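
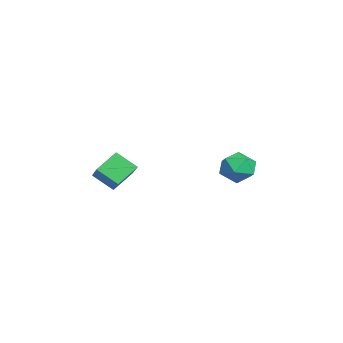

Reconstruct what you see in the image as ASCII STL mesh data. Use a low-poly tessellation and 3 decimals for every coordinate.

solid 
facet normal -0.122 0.585 0.802
outer loop
vertex -1.63 2.871 1.034
vertex -1.865 2.096 1.564
vertex -0.942 2.376 1.5
endloop
endfacet
facet normal 0.370 0.855 0.362
outer loop
vertex -1.63 2.871 1.034
vertex -0.942 2.376 1.5
vertex -0.786 2.69 0.598
endloop
endfacet
facet normal 0.064 0.959 -0.275
outer loop
vertex -1.63 2.871 1.034
vertex -0.786 2.69 0.598
vertex -1.614 2.604 0.105
endloop
endfacet
facet normal -0.618 0.752 -0.227
outer loop
vertex -1.63 2.871 1.034
vertex -1.614 2.604 0.105
vertex -2.281 2.236 0.702
endloop
endfacet
facet normal -0.732 0.522 0.438
outer loop
vertex -1.63 2.871 1.034
vertex -2.281 2.236 0.702
vertex -1.865 2.096 1.564
endloop
endfacet
facet normal 0.885 0.370 0.282
outer loop
vertex -0.786 2.69 0.598
vertex -0.942 2.376 1.5
vertex -0.499 1.804 0.858
endloop
endfacet
facet normal 0.090 -0.069 0.994
outer loop
vertex -0.942 2.376 1.5
vertex -1.865 2.096 1.564
vertex -1.166 1.436 1.455
endloop
endfacet
facet normal -0.898 -0.172 0.405
outer loop
vertex -1.865 2.096 1.564
vertex -2.281 2.236 0.702
vertex -1.994 1.35 0.962
endloop
endfacet
facet normal -0.713 0.202 -0.672
outer loop
vertex -2.281 2.236 0.702
vertex -1.614 2.604 0.105
vertex -1.838 1.664 0.06
endloop
endfacet
facet normal 0.390 0.537 -0.748
outer loop
vertex -1.614 2.604 0.105
vertex -0.786 2.69 0.598
vertex -0.915 1.944 -0.004
endloop
endfacet
facet normal 0.618 -0.752 0.227
outer loop
vertex -1.15 1.169 0.526
vertex -0.499 1.804 0.858
vertex -1.166 1.436 1.455
endloop
endfacet
facet normal -0.064 -0.959 0.275
outer loop
vertex -1.15 1.169 0.526
vertex -1.166 1.436 1.455
vertex -1.994 1.35 0.962
endloop
endfacet
facet normal -0.370 -0.855 -0.362
outer loop
vertex -1.15 1.169 0.526
vertex -1.994 1.35 0.962
vertex -1.838 1.664 0.06
endloop
endfacet
facet normal 0.122 -0.585 -0.802
outer loop
vertex -1.15 1.169 0.526
vertex -1.838 1.664 0.06
vertex -0.915 1.944 -0.004
endloop
endfacet
facet normal 0.732 -0.522 -0.438
outer loop
vertex -1.15 1.169 0.526
vertex -0.915 1.944 -0.004
vertex -0.499 1.804 0.858
endloop
endfacet
facet normal 0.713 -0.202 0.672
outer loop
vertex -1.166 1.436 1.455
vertex -0.499 1.804 0.858
vertex -0.942 2.376 1.5
endloop
endfacet
facet normal -0.390 -0.537 0.748
outer loop
vertex -1.994 1.35 0.962
vertex -1.166 1.436 1.455
vertex -1.865 2.096 1.564
endloop
endfacet
facet normal -0.885 -0.370 -0.282
outer loop
vertex -1.838 1.664 0.06
vertex -1.994 1.35 0.962
vertex -2.281 2.236 0.702
endloop
endfacet
facet normal -0.090 0.069 -0.994
outer loop
vertex -0.915 1.944 -0.004
vertex -1.838 1.664 0.06
vertex -1.614 2.604 0.105
endloop
endfacet
facet normal 0.898 0.172 -0.405
outer loop
vertex -0.499 1.804 0.858
vertex -0.915 1.944 -0.004
vertex -0.786 2.69 0.598
endloop
endfacet
facet normal -0.825 -0.111 -0.554
outer loop
vertex 0.479 -4.543 1.201
vertex -0.141 -3.682 1.952
vertex 0.855 -3.624 0.458
endloop
endfacet
facet normal 0.477 -0.662 -0.578
outer loop
vertex 2.241 -3.438 1.388
vertex 0.479 -4.543 1.201
vertex 0.855 -3.624 0.458
endloop
endfacet
facet normal -0.825 -0.112 -0.554
outer loop
vertex 0.855 -3.624 0.458
vertex -0.141 -3.682 1.952
vertex 0.234 -2.764 1.209
endloop
endfacet
facet normal 0.302 0.741 -0.599
outer loop
vertex 0.234 -2.764 1.209
vertex 2.241 -3.438 1.388
vertex 0.855 -3.624 0.458
endloop
endfacet
facet normal -0.303 -0.741 0.599
outer loop
vertex 0.479 -4.543 1.201
vertex 1.245 -3.496 2.882
vertex -0.141 -3.682 1.952
endloop
endfacet
facet normal 0.477 -0.662 -0.578
outer loop
vertex 1.866 -4.356 2.131
vertex 0.479 -4.543 1.201
vertex 2.241 -3.438 1.388
endloop
endfacet
facet normal -0.302 -0.741 0.599
outer loop
vertex 1.866 -4.356 2.131
vertex 1.245 -3.496 2.882
vertex 0.479 -4.543 1.201
endloop
endfacet
facet normal -0.477 0.662 0.578
outer loop
vertex -0.141 -3.682 1.952
vertex 1.245 -3.496 2.882
vertex 0.234 -2.764 1.209
endloop
endfacet
facet normal 0.302 0.741 -0.600
outer loop
vertex 1.621 -2.577 2.139
vertex 2.241 -3.438 1.388
vertex 0.234 -2.764 1.209
endloop
endfacet
facet normal -0.477 0.662 0.578
outer loop
vertex 0.234 -2.764 1.209
vertex 1.245 -3.496 2.882
vertex 1.621 -2.577 2.139
endloop
endfacet
facet normal 0.825 0.111 0.554
outer loop
vertex 1.621 -2.577 2.139
vertex 1.866 -4.356 2.131
vertex 2.241 -3.438 1.388
endloop
endfacet
facet normal 0.825 0.111 0.555
outer loop
vertex 1.245 -3.496 2.882
vertex 1.866 -4.356 2.131
vertex 1.621 -2.577 2.139
endloop
endfacet

endsolid


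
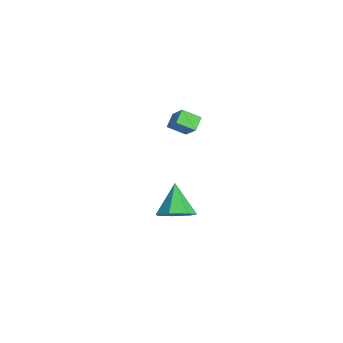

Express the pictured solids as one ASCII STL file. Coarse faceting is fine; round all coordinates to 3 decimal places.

solid 
facet normal -0.640 0.636 0.432
outer loop
vertex -2.495 3.402 3.735
vertex -2.001 4.208 3.28
vertex -3.437 3.286 2.51
endloop
endfacet
facet normal -0.470 -0.769 0.434
outer loop
vertex -2.919 2.772 2.16
vertex -2.495 3.402 3.735
vertex -3.437 3.286 2.51
endloop
endfacet
facet normal -0.640 0.635 0.432
outer loop
vertex -3.437 3.286 2.51
vertex -2.001 4.208 3.28
vertex -2.943 4.093 2.055
endloop
endfacet
facet normal -0.608 -0.074 -0.791
outer loop
vertex -2.943 4.093 2.055
vertex -2.919 2.772 2.16
vertex -3.437 3.286 2.51
endloop
endfacet
facet normal 0.608 0.074 0.791
outer loop
vertex -2.495 3.402 3.735
vertex -1.483 3.694 2.93
vertex -2.001 4.208 3.28
endloop
endfacet
facet normal -0.471 -0.768 0.434
outer loop
vertex -1.977 2.887 3.385
vertex -2.495 3.402 3.735
vertex -2.919 2.772 2.16
endloop
endfacet
facet normal 0.608 0.074 0.791
outer loop
vertex -1.977 2.887 3.385
vertex -1.483 3.694 2.93
vertex -2.495 3.402 3.735
endloop
endfacet
facet normal 0.470 0.769 -0.434
outer loop
vertex -2.001 4.208 3.28
vertex -1.483 3.694 2.93
vertex -2.943 4.093 2.055
endloop
endfacet
facet normal -0.608 -0.074 -0.791
outer loop
vertex -2.425 3.578 1.705
vertex -2.919 2.772 2.16
vertex -2.943 4.093 2.055
endloop
endfacet
facet normal 0.470 0.768 -0.434
outer loop
vertex -2.943 4.093 2.055
vertex -1.483 3.694 2.93
vertex -2.425 3.578 1.705
endloop
endfacet
facet normal 0.640 -0.636 -0.432
outer loop
vertex -2.425 3.578 1.705
vertex -1.977 2.887 3.385
vertex -2.919 2.772 2.16
endloop
endfacet
facet normal 0.640 -0.635 -0.432
outer loop
vertex -1.483 3.694 2.93
vertex -1.977 2.887 3.385
vertex -2.425 3.578 1.705
endloop
endfacet
facet normal 0.756 -0.283 -0.590
outer loop
vertex -0.655 2.94 -2.928
vertex -1.342 2.603 -3.647
vertex -0.91 3.555 -3.55
endloop
endfacet
facet normal 0.176 0.735 0.655
outer loop
vertex -0.655 2.94 -2.928
vertex -0.91 3.555 -3.55
vertex -2.718 3.117 -2.573
endloop
endfacet
facet normal 0.756 -0.283 -0.590
outer loop
vertex -0.91 3.555 -3.55
vertex -1.342 2.603 -3.647
vertex -1.491 3.453 -4.245
endloop
endfacet
facet normal -0.216 0.976 0.037
outer loop
vertex -0.91 3.555 -3.55
vertex -1.491 3.453 -4.245
vertex -2.718 3.117 -2.573
endloop
endfacet
facet normal 0.757 -0.282 -0.590
outer loop
vertex -1.491 3.453 -4.245
vertex -1.342 2.603 -3.647
vertex -1.959 2.71 -4.49
endloop
endfacet
facet normal -0.708 0.579 -0.403
outer loop
vertex -1.491 3.453 -4.245
vertex -1.959 2.71 -4.49
vertex -2.718 3.117 -2.573
endloop
endfacet
facet normal 0.757 -0.283 -0.590
outer loop
vertex -1.959 2.71 -4.49
vertex -1.342 2.603 -3.647
vertex -1.962 1.887 -4.099
endloop
endfacet
facet normal -0.929 -0.156 -0.335
outer loop
vertex -1.959 2.71 -4.49
vertex -1.962 1.887 -4.099
vertex -2.718 3.117 -2.573
endloop
endfacet
facet normal 0.757 -0.283 -0.590
outer loop
vertex -1.962 1.887 -4.099
vertex -1.342 2.603 -3.647
vertex -1.499 1.602 -3.368
endloop
endfacet
facet normal -0.714 -0.674 0.189
outer loop
vertex -1.962 1.887 -4.099
vertex -1.499 1.602 -3.368
vertex -2.718 3.117 -2.573
endloop
endfacet
facet normal 0.756 -0.283 -0.590
outer loop
vertex -1.499 1.602 -3.368
vertex -1.342 2.603 -3.647
vertex -0.917 2.071 -2.847
endloop
endfacet
facet normal -0.223 -0.588 0.778
outer loop
vertex -1.499 1.602 -3.368
vertex -0.917 2.071 -2.847
vertex -2.718 3.117 -2.573
endloop
endfacet
facet normal 0.756 -0.283 -0.590
outer loop
vertex -0.917 2.071 -2.847
vertex -1.342 2.603 -3.647
vertex -0.655 2.94 -2.928
endloop
endfacet
facet normal 0.173 0.040 0.984
outer loop
vertex -0.917 2.071 -2.847
vertex -0.655 2.94 -2.928
vertex -2.718 3.117 -2.573
endloop
endfacet

endsolid


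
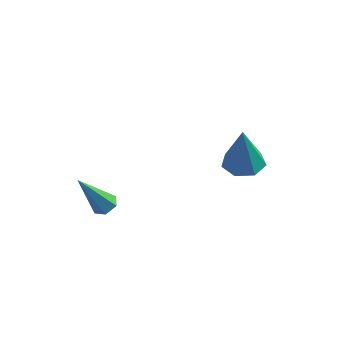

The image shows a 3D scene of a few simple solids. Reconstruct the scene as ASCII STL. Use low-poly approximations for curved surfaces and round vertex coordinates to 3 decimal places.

solid 
facet normal 0.455 0.216 -0.864
outer loop
vertex -1.994 -0.978 1.355
vertex -2.322 -1.347 1.09
vertex -2.483 -0.813 1.139
endloop
endfacet
facet normal 0.062 0.856 0.513
outer loop
vertex -1.994 -0.978 1.355
vertex -2.483 -0.813 1.139
vertex -3.258 -1.793 2.87
endloop
endfacet
facet normal 0.455 0.216 -0.864
outer loop
vertex -2.483 -0.813 1.139
vertex -2.322 -1.347 1.09
vertex -2.811 -1.181 0.874
endloop
endfacet
facet normal -0.757 0.653 0.031
outer loop
vertex -2.483 -0.813 1.139
vertex -2.811 -1.181 0.874
vertex -3.258 -1.793 2.87
endloop
endfacet
facet normal 0.455 0.217 -0.863
outer loop
vertex -2.811 -1.181 0.874
vertex -2.322 -1.347 1.09
vertex -2.649 -1.715 0.825
endloop
endfacet
facet normal -0.924 -0.254 -0.285
outer loop
vertex -2.811 -1.181 0.874
vertex -2.649 -1.715 0.825
vertex -3.258 -1.793 2.87
endloop
endfacet
facet normal 0.455 0.217 -0.863
outer loop
vertex -2.649 -1.715 0.825
vertex -2.322 -1.347 1.09
vertex -2.16 -1.881 1.041
endloop
endfacet
facet normal -0.272 -0.955 -0.118
outer loop
vertex -2.649 -1.715 0.825
vertex -2.16 -1.881 1.041
vertex -3.258 -1.793 2.87
endloop
endfacet
facet normal 0.454 0.217 -0.864
outer loop
vertex -2.16 -1.881 1.041
vertex -2.322 -1.347 1.09
vertex -1.832 -1.512 1.306
endloop
endfacet
facet normal 0.549 -0.751 0.366
outer loop
vertex -2.16 -1.881 1.041
vertex -1.832 -1.512 1.306
vertex -3.258 -1.793 2.87
endloop
endfacet
facet normal 0.454 0.217 -0.864
outer loop
vertex -1.832 -1.512 1.306
vertex -2.322 -1.347 1.09
vertex -1.994 -0.978 1.355
endloop
endfacet
facet normal 0.716 0.155 0.681
outer loop
vertex -1.832 -1.512 1.306
vertex -1.994 -0.978 1.355
vertex -3.258 -1.793 2.87
endloop
endfacet
facet normal 0.023 0.064 -0.998
outer loop
vertex 3.282 2.221 1.585
vertex 2.373 2.186 1.562
vertex 2.912 2.917 1.621
endloop
endfacet
facet normal 0.813 0.411 0.412
outer loop
vertex 3.282 2.221 1.585
vertex 2.912 2.917 1.621
vertex 2.327 2.054 3.638
endloop
endfacet
facet normal 0.022 0.064 -0.998
outer loop
vertex 2.912 2.917 1.621
vertex 2.373 2.186 1.562
vertex 2.136 3.063 1.613
endloop
endfacet
facet normal 0.163 0.889 0.428
outer loop
vertex 2.912 2.917 1.621
vertex 2.136 3.063 1.613
vertex 2.327 2.054 3.638
endloop
endfacet
facet normal 0.022 0.064 -0.998
outer loop
vertex 2.136 3.063 1.613
vertex 2.373 2.186 1.562
vertex 1.539 2.549 1.567
endloop
endfacet
facet normal -0.616 0.680 0.397
outer loop
vertex 2.136 3.063 1.613
vertex 1.539 2.549 1.567
vertex 2.327 2.054 3.638
endloop
endfacet
facet normal 0.022 0.064 -0.998
outer loop
vertex 1.539 2.549 1.567
vertex 2.373 2.186 1.562
vertex 1.57 1.762 1.517
endloop
endfacet
facet normal -0.938 -0.059 0.343
outer loop
vertex 1.539 2.549 1.567
vertex 1.57 1.762 1.517
vertex 2.327 2.054 3.638
endloop
endfacet
facet normal 0.022 0.064 -0.998
outer loop
vertex 1.57 1.762 1.517
vertex 2.373 2.186 1.562
vertex 2.206 1.294 1.501
endloop
endfacet
facet normal -0.559 -0.771 0.306
outer loop
vertex 1.57 1.762 1.517
vertex 2.206 1.294 1.501
vertex 2.327 2.054 3.638
endloop
endfacet
facet normal 0.024 0.064 -0.998
outer loop
vertex 2.206 1.294 1.501
vertex 2.373 2.186 1.562
vertex 2.968 1.498 1.532
endloop
endfacet
facet normal 0.234 -0.920 0.314
outer loop
vertex 2.206 1.294 1.501
vertex 2.968 1.498 1.532
vertex 2.327 2.054 3.638
endloop
endfacet
facet normal 0.023 0.063 -0.998
outer loop
vertex 2.968 1.498 1.532
vertex 2.373 2.186 1.562
vertex 3.282 2.221 1.585
endloop
endfacet
facet normal 0.845 -0.394 0.361
outer loop
vertex 2.968 1.498 1.532
vertex 3.282 2.221 1.585
vertex 2.327 2.054 3.638
endloop
endfacet

endsolid


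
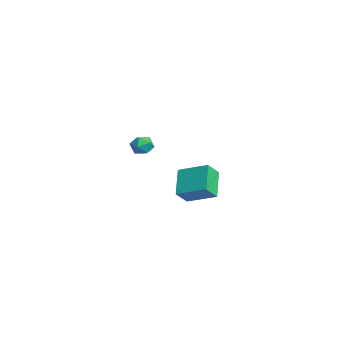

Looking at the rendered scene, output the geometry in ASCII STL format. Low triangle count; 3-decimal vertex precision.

solid 
facet normal 0.277 0.867 0.415
outer loop
vertex -3.832 -2.718 -3.511
vertex -4.157 -2.951 -2.807
vertex -3.382 -3.12 -2.971
endloop
endfacet
facet normal 0.729 0.676 -0.105
outer loop
vertex -3.832 -2.718 -3.511
vertex -3.382 -3.12 -2.971
vertex -3.327 -3.301 -3.758
endloop
endfacet
facet normal 0.357 0.609 -0.708
outer loop
vertex -3.832 -2.718 -3.511
vertex -3.327 -3.301 -3.758
vertex -4.067 -3.243 -4.081
endloop
endfacet
facet normal -0.326 0.759 -0.564
outer loop
vertex -3.832 -2.718 -3.511
vertex -4.067 -3.243 -4.081
vertex -4.58 -3.026 -3.493
endloop
endfacet
facet normal -0.375 0.918 0.131
outer loop
vertex -3.832 -2.718 -3.511
vertex -4.58 -3.026 -3.493
vertex -4.157 -2.951 -2.807
endloop
endfacet
facet normal 0.997 0.035 0.062
outer loop
vertex -3.327 -3.301 -3.758
vertex -3.382 -3.12 -2.971
vertex -3.34 -3.894 -3.207
endloop
endfacet
facet normal 0.266 0.344 0.900
outer loop
vertex -3.382 -3.12 -2.971
vertex -4.157 -2.951 -2.807
vertex -3.853 -3.677 -2.619
endloop
endfacet
facet normal -0.790 0.427 0.440
outer loop
vertex -4.157 -2.951 -2.807
vertex -4.58 -3.026 -3.493
vertex -4.593 -3.619 -2.942
endloop
endfacet
facet normal -0.711 0.170 -0.683
outer loop
vertex -4.58 -3.026 -3.493
vertex -4.067 -3.243 -4.081
vertex -4.538 -3.8 -3.729
endloop
endfacet
facet normal 0.394 -0.072 -0.916
outer loop
vertex -4.067 -3.243 -4.081
vertex -3.327 -3.301 -3.758
vertex -3.763 -3.969 -3.893
endloop
endfacet
facet normal 0.326 -0.759 0.564
outer loop
vertex -4.088 -4.202 -3.189
vertex -3.34 -3.894 -3.207
vertex -3.853 -3.677 -2.619
endloop
endfacet
facet normal -0.357 -0.609 0.708
outer loop
vertex -4.088 -4.202 -3.189
vertex -3.853 -3.677 -2.619
vertex -4.593 -3.619 -2.942
endloop
endfacet
facet normal -0.729 -0.676 0.105
outer loop
vertex -4.088 -4.202 -3.189
vertex -4.593 -3.619 -2.942
vertex -4.538 -3.8 -3.729
endloop
endfacet
facet normal -0.277 -0.867 -0.415
outer loop
vertex -4.088 -4.202 -3.189
vertex -4.538 -3.8 -3.729
vertex -3.763 -3.969 -3.893
endloop
endfacet
facet normal 0.375 -0.918 -0.131
outer loop
vertex -4.088 -4.202 -3.189
vertex -3.763 -3.969 -3.893
vertex -3.34 -3.894 -3.207
endloop
endfacet
facet normal 0.711 -0.170 0.683
outer loop
vertex -3.853 -3.677 -2.619
vertex -3.34 -3.894 -3.207
vertex -3.382 -3.12 -2.971
endloop
endfacet
facet normal -0.394 0.072 0.916
outer loop
vertex -4.593 -3.619 -2.942
vertex -3.853 -3.677 -2.619
vertex -4.157 -2.951 -2.807
endloop
endfacet
facet normal -0.997 -0.035 -0.062
outer loop
vertex -4.538 -3.8 -3.729
vertex -4.593 -3.619 -2.942
vertex -4.58 -3.026 -3.493
endloop
endfacet
facet normal -0.266 -0.344 -0.900
outer loop
vertex -3.763 -3.969 -3.893
vertex -4.538 -3.8 -3.729
vertex -4.067 -3.243 -4.081
endloop
endfacet
facet normal 0.790 -0.427 -0.440
outer loop
vertex -3.34 -3.894 -3.207
vertex -3.763 -3.969 -3.893
vertex -3.327 -3.301 -3.758
endloop
endfacet
facet normal -0.588 -0.729 -0.351
outer loop
vertex 3.97 -3.627 -4.145
vertex 2.555 -3.093 -2.882
vertex 3.504 -2.841 -4.998
endloop
endfacet
facet normal 0.718 -0.271 -0.642
outer loop
vertex 4.645 -1.427 -4.318
vertex 3.97 -3.627 -4.145
vertex 3.504 -2.841 -4.998
endloop
endfacet
facet normal -0.588 -0.729 -0.351
outer loop
vertex 3.504 -2.841 -4.998
vertex 2.555 -3.093 -2.882
vertex 2.09 -2.307 -3.735
endloop
endfacet
facet normal -0.372 0.629 -0.683
outer loop
vertex 2.09 -2.307 -3.735
vertex 4.645 -1.427 -4.318
vertex 3.504 -2.841 -4.998
endloop
endfacet
facet normal 0.372 -0.629 0.683
outer loop
vertex 3.97 -3.627 -4.145
vertex 3.696 -1.679 -2.202
vertex 2.555 -3.093 -2.882
endloop
endfacet
facet normal 0.718 -0.271 -0.641
outer loop
vertex 5.11 -2.213 -3.465
vertex 3.97 -3.627 -4.145
vertex 4.645 -1.427 -4.318
endloop
endfacet
facet normal 0.372 -0.629 0.683
outer loop
vertex 5.11 -2.213 -3.465
vertex 3.696 -1.679 -2.202
vertex 3.97 -3.627 -4.145
endloop
endfacet
facet normal -0.718 0.271 0.641
outer loop
vertex 2.555 -3.093 -2.882
vertex 3.696 -1.679 -2.202
vertex 2.09 -2.307 -3.735
endloop
endfacet
facet normal -0.372 0.629 -0.683
outer loop
vertex 3.23 -0.893 -3.055
vertex 4.645 -1.427 -4.318
vertex 2.09 -2.307 -3.735
endloop
endfacet
facet normal -0.718 0.270 0.641
outer loop
vertex 2.09 -2.307 -3.735
vertex 3.696 -1.679 -2.202
vertex 3.23 -0.893 -3.055
endloop
endfacet
facet normal 0.588 0.729 0.351
outer loop
vertex 3.23 -0.893 -3.055
vertex 5.11 -2.213 -3.465
vertex 4.645 -1.427 -4.318
endloop
endfacet
facet normal 0.588 0.729 0.350
outer loop
vertex 3.696 -1.679 -2.202
vertex 5.11 -2.213 -3.465
vertex 3.23 -0.893 -3.055
endloop
endfacet

endsolid


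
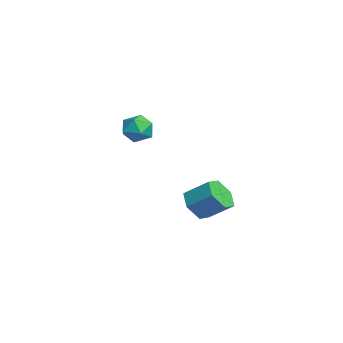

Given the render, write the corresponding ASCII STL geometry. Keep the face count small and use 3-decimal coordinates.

solid 
facet normal -0.781 -0.624 0.015
outer loop
vertex -3.76 -0.241 0.033
vertex -3.204 -0.95 -0.489
vertex -3.19 -0.942 0.552
endloop
endfacet
facet normal -0.783 -0.200 0.590
outer loop
vertex -3.76 -0.241 0.033
vertex -3.19 -0.942 0.552
vertex -3.207 0.051 0.866
endloop
endfacet
facet normal -0.800 0.477 0.364
outer loop
vertex -3.76 -0.241 0.033
vertex -3.207 0.051 0.866
vertex -3.232 0.656 0.019
endloop
endfacet
facet normal -0.810 0.471 -0.350
outer loop
vertex -3.76 -0.241 0.033
vertex -3.232 0.656 0.019
vertex -3.23 0.037 -0.818
endloop
endfacet
facet normal -0.798 -0.209 -0.565
outer loop
vertex -3.76 -0.241 0.033
vertex -3.23 0.037 -0.818
vertex -3.204 -0.95 -0.489
endloop
endfacet
facet normal -0.168 -0.300 0.939
outer loop
vertex -3.207 0.051 0.866
vertex -3.19 -0.942 0.552
vertex -2.31 -0.477 0.858
endloop
endfacet
facet normal -0.166 -0.986 0.010
outer loop
vertex -3.19 -0.942 0.552
vertex -3.204 -0.95 -0.489
vertex -2.308 -1.096 0.021
endloop
endfacet
facet normal -0.194 -0.315 -0.929
outer loop
vertex -3.204 -0.95 -0.489
vertex -3.23 0.037 -0.818
vertex -2.333 -0.491 -0.826
endloop
endfacet
facet normal -0.213 0.785 -0.581
outer loop
vertex -3.23 0.037 -0.818
vertex -3.232 0.656 0.019
vertex -2.35 0.502 -0.512
endloop
endfacet
facet normal -0.197 0.795 0.574
outer loop
vertex -3.232 0.656 0.019
vertex -3.207 0.051 0.866
vertex -2.336 0.51 0.529
endloop
endfacet
facet normal 0.810 -0.471 0.350
outer loop
vertex -1.78 -0.199 0.007
vertex -2.31 -0.477 0.858
vertex -2.308 -1.096 0.021
endloop
endfacet
facet normal 0.800 -0.477 -0.364
outer loop
vertex -1.78 -0.199 0.007
vertex -2.308 -1.096 0.021
vertex -2.333 -0.491 -0.826
endloop
endfacet
facet normal 0.783 0.200 -0.590
outer loop
vertex -1.78 -0.199 0.007
vertex -2.333 -0.491 -0.826
vertex -2.35 0.502 -0.512
endloop
endfacet
facet normal 0.781 0.624 -0.015
outer loop
vertex -1.78 -0.199 0.007
vertex -2.35 0.502 -0.512
vertex -2.336 0.51 0.529
endloop
endfacet
facet normal 0.798 0.209 0.565
outer loop
vertex -1.78 -0.199 0.007
vertex -2.336 0.51 0.529
vertex -2.31 -0.477 0.858
endloop
endfacet
facet normal 0.213 -0.785 0.581
outer loop
vertex -2.308 -1.096 0.021
vertex -2.31 -0.477 0.858
vertex -3.19 -0.942 0.552
endloop
endfacet
facet normal 0.197 -0.795 -0.574
outer loop
vertex -2.333 -0.491 -0.826
vertex -2.308 -1.096 0.021
vertex -3.204 -0.95 -0.489
endloop
endfacet
facet normal 0.168 0.300 -0.939
outer loop
vertex -2.35 0.502 -0.512
vertex -2.333 -0.491 -0.826
vertex -3.23 0.037 -0.818
endloop
endfacet
facet normal 0.166 0.986 -0.010
outer loop
vertex -2.336 0.51 0.529
vertex -2.35 0.502 -0.512
vertex -3.232 0.656 0.019
endloop
endfacet
facet normal 0.194 0.315 0.929
outer loop
vertex -2.31 -0.477 0.858
vertex -2.336 0.51 0.529
vertex -3.207 0.051 0.866
endloop
endfacet
facet normal -0.381 -0.712 -0.590
outer loop
vertex 4.403 1.835 -3.924
vertex 3.496 1.833 -3.337
vertex 3.587 2.491 -4.189
endloop
endfacet
facet normal 0.533 0.353 -0.769
outer loop
vertex 4.403 1.835 -3.924
vertex 3.587 2.491 -4.189
vertex 5.031 3.009 -2.949
endloop
endfacet
facet normal 0.534 0.352 -0.769
outer loop
vertex 5.031 3.009 -2.949
vertex 3.587 2.491 -4.189
vertex 4.215 3.665 -3.215
endloop
endfacet
facet normal 0.380 0.712 0.590
outer loop
vertex 5.031 3.009 -2.949
vertex 4.215 3.665 -3.215
vertex 4.124 3.007 -2.363
endloop
endfacet
facet normal -0.381 -0.712 -0.590
outer loop
vertex 3.587 2.491 -4.189
vertex 3.496 1.833 -3.337
vertex 2.68 2.489 -3.602
endloop
endfacet
facet normal -0.388 0.703 -0.597
outer loop
vertex 3.587 2.491 -4.189
vertex 2.68 2.489 -3.602
vertex 4.215 3.665 -3.215
endloop
endfacet
facet normal -0.388 0.703 -0.597
outer loop
vertex 4.215 3.665 -3.215
vertex 2.68 2.489 -3.602
vertex 3.308 3.663 -2.628
endloop
endfacet
facet normal 0.381 0.712 0.590
outer loop
vertex 4.215 3.665 -3.215
vertex 3.308 3.663 -2.628
vertex 4.124 3.007 -2.363
endloop
endfacet
facet normal -0.380 -0.712 -0.591
outer loop
vertex 2.68 2.489 -3.602
vertex 3.496 1.833 -3.337
vertex 2.589 1.831 -2.751
endloop
endfacet
facet normal -0.921 0.350 0.172
outer loop
vertex 2.68 2.489 -3.602
vertex 2.589 1.831 -2.751
vertex 3.308 3.663 -2.628
endloop
endfacet
facet normal -0.921 0.350 0.172
outer loop
vertex 3.308 3.663 -2.628
vertex 2.589 1.831 -2.751
vertex 3.217 3.005 -1.776
endloop
endfacet
facet normal 0.381 0.712 0.590
outer loop
vertex 3.308 3.663 -2.628
vertex 3.217 3.005 -1.776
vertex 4.124 3.007 -2.363
endloop
endfacet
facet normal -0.380 -0.712 -0.590
outer loop
vertex 2.589 1.831 -2.751
vertex 3.496 1.833 -3.337
vertex 3.405 1.175 -2.485
endloop
endfacet
facet normal -0.534 -0.353 0.768
outer loop
vertex 2.589 1.831 -2.751
vertex 3.405 1.175 -2.485
vertex 3.217 3.005 -1.776
endloop
endfacet
facet normal -0.533 -0.353 0.769
outer loop
vertex 3.217 3.005 -1.776
vertex 3.405 1.175 -2.485
vertex 4.033 2.349 -1.511
endloop
endfacet
facet normal 0.381 0.712 0.590
outer loop
vertex 3.217 3.005 -1.776
vertex 4.033 2.349 -1.511
vertex 4.124 3.007 -2.363
endloop
endfacet
facet normal -0.381 -0.712 -0.590
outer loop
vertex 3.405 1.175 -2.485
vertex 3.496 1.833 -3.337
vertex 4.312 1.177 -3.072
endloop
endfacet
facet normal 0.388 -0.703 0.597
outer loop
vertex 3.405 1.175 -2.485
vertex 4.312 1.177 -3.072
vertex 4.033 2.349 -1.511
endloop
endfacet
facet normal 0.388 -0.703 0.597
outer loop
vertex 4.033 2.349 -1.511
vertex 4.312 1.177 -3.072
vertex 4.94 2.351 -2.098
endloop
endfacet
facet normal 0.381 0.712 0.590
outer loop
vertex 4.033 2.349 -1.511
vertex 4.94 2.351 -2.098
vertex 4.124 3.007 -2.363
endloop
endfacet
facet normal -0.381 -0.712 -0.590
outer loop
vertex 4.312 1.177 -3.072
vertex 3.496 1.833 -3.337
vertex 4.403 1.835 -3.924
endloop
endfacet
facet normal 0.921 -0.350 -0.172
outer loop
vertex 4.312 1.177 -3.072
vertex 4.403 1.835 -3.924
vertex 4.94 2.351 -2.098
endloop
endfacet
facet normal 0.921 -0.350 -0.172
outer loop
vertex 4.94 2.351 -2.098
vertex 4.403 1.835 -3.924
vertex 5.031 3.009 -2.949
endloop
endfacet
facet normal 0.380 0.712 0.591
outer loop
vertex 4.94 2.351 -2.098
vertex 5.031 3.009 -2.949
vertex 4.124 3.007 -2.363
endloop
endfacet

endsolid


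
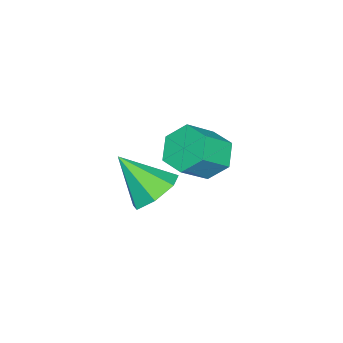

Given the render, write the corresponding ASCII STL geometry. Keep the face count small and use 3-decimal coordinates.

solid 
facet normal 0.049 0.713 -0.699
outer loop
vertex 1.445 0.659 2.142
vertex 0.521 0.302 1.713
vertex 0.663 1.046 2.482
endloop
endfacet
facet normal 0.476 0.211 0.854
outer loop
vertex 1.445 0.659 2.142
vertex 0.663 1.046 2.482
vertex 0.419 -1.182 3.167
endloop
endfacet
facet normal 0.050 0.713 -0.699
outer loop
vertex 0.663 1.046 2.482
vertex 0.521 0.302 1.713
vertex -0.227 0.873 2.242
endloop
endfacet
facet normal -0.303 0.310 0.901
outer loop
vertex 0.663 1.046 2.482
vertex -0.227 0.873 2.242
vertex 0.419 -1.182 3.167
endloop
endfacet
facet normal 0.049 0.713 -0.700
outer loop
vertex -0.227 0.873 2.242
vertex 0.521 0.302 1.713
vertex -0.553 0.269 1.604
endloop
endfacet
facet normal -0.869 -0.051 0.493
outer loop
vertex -0.227 0.873 2.242
vertex -0.553 0.269 1.604
vertex 0.419 -1.182 3.167
endloop
endfacet
facet normal 0.049 0.713 -0.699
outer loop
vertex -0.553 0.269 1.604
vertex 0.521 0.302 1.713
vertex -0.07 -0.31 1.047
endloop
endfacet
facet normal -0.796 -0.602 -0.064
outer loop
vertex -0.553 0.269 1.604
vertex -0.07 -0.31 1.047
vertex 0.419 -1.182 3.167
endloop
endfacet
facet normal 0.050 0.713 -0.699
outer loop
vertex -0.07 -0.31 1.047
vertex 0.521 0.302 1.713
vertex 0.858 -0.429 0.992
endloop
endfacet
facet normal -0.140 -0.927 -0.349
outer loop
vertex -0.07 -0.31 1.047
vertex 0.858 -0.429 0.992
vertex 0.419 -1.182 3.167
endloop
endfacet
facet normal 0.050 0.713 -0.700
outer loop
vertex 0.858 -0.429 0.992
vertex 0.521 0.302 1.713
vertex 1.532 0.002 1.479
endloop
endfacet
facet normal 0.607 -0.781 -0.148
outer loop
vertex 0.858 -0.429 0.992
vertex 1.532 0.002 1.479
vertex 0.419 -1.182 3.167
endloop
endfacet
facet normal 0.050 0.713 -0.700
outer loop
vertex 1.532 0.002 1.479
vertex 0.521 0.302 1.713
vertex 1.445 0.659 2.142
endloop
endfacet
facet normal 0.880 -0.275 0.388
outer loop
vertex 1.532 0.002 1.479
vertex 1.445 0.659 2.142
vertex 0.419 -1.182 3.167
endloop
endfacet
facet normal -0.648 0.394 -0.652
outer loop
vertex -2.956 0.949 -0.245
vertex -3.767 0.747 0.439
vertex -3.242 1.69 0.487
endloop
endfacet
facet normal 0.714 0.612 -0.340
outer loop
vertex -2.956 0.949 -0.245
vertex -3.242 1.69 0.487
vertex -1.881 0.295 0.838
endloop
endfacet
facet normal 0.715 0.612 -0.339
outer loop
vertex -1.881 0.295 0.838
vertex -3.242 1.69 0.487
vertex -2.168 1.036 1.57
endloop
endfacet
facet normal 0.647 -0.394 0.653
outer loop
vertex -1.881 0.295 0.838
vertex -2.168 1.036 1.57
vertex -2.693 0.093 1.521
endloop
endfacet
facet normal -0.647 0.394 -0.653
outer loop
vertex -3.242 1.69 0.487
vertex -3.767 0.747 0.439
vertex -4.054 1.488 1.17
endloop
endfacet
facet normal 0.127 0.900 0.417
outer loop
vertex -3.242 1.69 0.487
vertex -4.054 1.488 1.17
vertex -2.168 1.036 1.57
endloop
endfacet
facet normal 0.127 0.900 0.417
outer loop
vertex -2.168 1.036 1.57
vertex -4.054 1.488 1.17
vertex -2.979 0.834 2.253
endloop
endfacet
facet normal 0.647 -0.394 0.652
outer loop
vertex -2.168 1.036 1.57
vertex -2.979 0.834 2.253
vertex -2.693 0.093 1.521
endloop
endfacet
facet normal -0.647 0.394 -0.653
outer loop
vertex -4.054 1.488 1.17
vertex -3.767 0.747 0.439
vertex -4.579 0.545 1.122
endloop
endfacet
facet normal -0.587 0.288 0.757
outer loop
vertex -4.054 1.488 1.17
vertex -4.579 0.545 1.122
vertex -2.979 0.834 2.253
endloop
endfacet
facet normal -0.587 0.288 0.757
outer loop
vertex -2.979 0.834 2.253
vertex -4.579 0.545 1.122
vertex -3.504 -0.109 2.205
endloop
endfacet
facet normal 0.648 -0.394 0.652
outer loop
vertex -2.979 0.834 2.253
vertex -3.504 -0.109 2.205
vertex -2.693 0.093 1.521
endloop
endfacet
facet normal -0.647 0.394 -0.653
outer loop
vertex -4.579 0.545 1.122
vertex -3.767 0.747 0.439
vertex -4.292 -0.196 0.39
endloop
endfacet
facet normal -0.714 -0.612 0.339
outer loop
vertex -4.579 0.545 1.122
vertex -4.292 -0.196 0.39
vertex -3.504 -0.109 2.205
endloop
endfacet
facet normal -0.715 -0.611 0.340
outer loop
vertex -3.504 -0.109 2.205
vertex -4.292 -0.196 0.39
vertex -3.218 -0.85 1.473
endloop
endfacet
facet normal 0.648 -0.394 0.652
outer loop
vertex -3.504 -0.109 2.205
vertex -3.218 -0.85 1.473
vertex -2.693 0.093 1.521
endloop
endfacet
facet normal -0.647 0.394 -0.652
outer loop
vertex -4.292 -0.196 0.39
vertex -3.767 0.747 0.439
vertex -3.481 0.006 -0.293
endloop
endfacet
facet normal -0.127 -0.900 -0.417
outer loop
vertex -4.292 -0.196 0.39
vertex -3.481 0.006 -0.293
vertex -3.218 -0.85 1.473
endloop
endfacet
facet normal -0.127 -0.900 -0.417
outer loop
vertex -3.218 -0.85 1.473
vertex -3.481 0.006 -0.293
vertex -2.406 -0.648 0.79
endloop
endfacet
facet normal 0.647 -0.394 0.653
outer loop
vertex -3.218 -0.85 1.473
vertex -2.406 -0.648 0.79
vertex -2.693 0.093 1.521
endloop
endfacet
facet normal -0.648 0.394 -0.652
outer loop
vertex -3.481 0.006 -0.293
vertex -3.767 0.747 0.439
vertex -2.956 0.949 -0.245
endloop
endfacet
facet normal 0.587 -0.288 -0.757
outer loop
vertex -3.481 0.006 -0.293
vertex -2.956 0.949 -0.245
vertex -2.406 -0.648 0.79
endloop
endfacet
facet normal 0.587 -0.288 -0.757
outer loop
vertex -2.406 -0.648 0.79
vertex -2.956 0.949 -0.245
vertex -1.881 0.295 0.838
endloop
endfacet
facet normal 0.647 -0.394 0.653
outer loop
vertex -2.406 -0.648 0.79
vertex -1.881 0.295 0.838
vertex -2.693 0.093 1.521
endloop
endfacet

endsolid


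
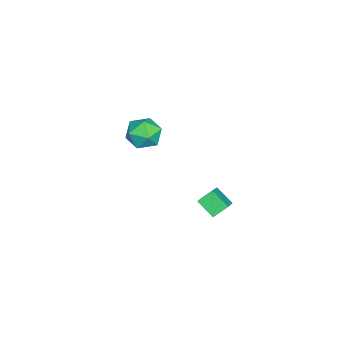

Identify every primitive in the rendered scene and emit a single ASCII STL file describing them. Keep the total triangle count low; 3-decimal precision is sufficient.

solid 
facet normal -0.415 0.678 0.607
outer loop
vertex 3.293 3.376 3.169
vertex 3.734 4.28 2.461
vertex 2.047 3.344 2.352
endloop
endfacet
facet normal -0.358 -0.735 0.575
outer loop
vertex 2.466 2.66 1.739
vertex 3.293 3.376 3.169
vertex 2.047 3.344 2.352
endloop
endfacet
facet normal -0.415 0.678 0.607
outer loop
vertex 2.047 3.344 2.352
vertex 3.734 4.28 2.461
vertex 2.488 4.248 1.644
endloop
endfacet
facet normal -0.836 -0.021 -0.548
outer loop
vertex 2.488 4.248 1.644
vertex 2.466 2.66 1.739
vertex 2.047 3.344 2.352
endloop
endfacet
facet normal 0.836 0.021 0.548
outer loop
vertex 3.293 3.376 3.169
vertex 4.153 3.596 1.848
vertex 3.734 4.28 2.461
endloop
endfacet
facet normal -0.358 -0.735 0.575
outer loop
vertex 3.712 2.692 2.556
vertex 3.293 3.376 3.169
vertex 2.466 2.66 1.739
endloop
endfacet
facet normal 0.836 0.021 0.548
outer loop
vertex 3.712 2.692 2.556
vertex 4.153 3.596 1.848
vertex 3.293 3.376 3.169
endloop
endfacet
facet normal 0.358 0.735 -0.575
outer loop
vertex 3.734 4.28 2.461
vertex 4.153 3.596 1.848
vertex 2.488 4.248 1.644
endloop
endfacet
facet normal -0.836 -0.021 -0.548
outer loop
vertex 2.907 3.564 1.031
vertex 2.466 2.66 1.739
vertex 2.488 4.248 1.644
endloop
endfacet
facet normal 0.358 0.735 -0.575
outer loop
vertex 2.488 4.248 1.644
vertex 4.153 3.596 1.848
vertex 2.907 3.564 1.031
endloop
endfacet
facet normal 0.415 -0.678 -0.607
outer loop
vertex 2.907 3.564 1.031
vertex 3.712 2.692 2.556
vertex 2.466 2.66 1.739
endloop
endfacet
facet normal 0.415 -0.678 -0.607
outer loop
vertex 4.153 3.596 1.848
vertex 3.712 2.692 2.556
vertex 2.907 3.564 1.031
endloop
endfacet
facet normal -0.988 0.108 -0.107
outer loop
vertex -4.497 -1.312 0.574
vertex -4.629 -2.448 0.645
vertex -4.662 -1.807 1.594
endloop
endfacet
facet normal -0.703 0.678 0.215
outer loop
vertex -4.497 -1.312 0.574
vertex -4.662 -1.807 1.594
vertex -3.888 -0.969 1.482
endloop
endfacet
facet normal -0.209 0.953 -0.220
outer loop
vertex -4.497 -1.312 0.574
vertex -3.888 -0.969 1.482
vertex -3.378 -1.092 0.463
endloop
endfacet
facet normal -0.189 0.553 -0.811
outer loop
vertex -4.497 -1.312 0.574
vertex -3.378 -1.092 0.463
vertex -3.836 -2.007 -0.054
endloop
endfacet
facet normal -0.671 0.032 -0.741
outer loop
vertex -4.497 -1.312 0.574
vertex -3.836 -2.007 -0.054
vertex -4.629 -2.448 0.645
endloop
endfacet
facet normal -0.375 0.454 0.808
outer loop
vertex -3.888 -0.969 1.482
vertex -4.662 -1.807 1.594
vertex -3.644 -1.893 2.114
endloop
endfacet
facet normal -0.837 -0.467 0.286
outer loop
vertex -4.662 -1.807 1.594
vertex -4.629 -2.448 0.645
vertex -4.102 -2.808 1.597
endloop
endfacet
facet normal -0.323 -0.591 -0.739
outer loop
vertex -4.629 -2.448 0.645
vertex -3.836 -2.007 -0.054
vertex -3.592 -2.931 0.578
endloop
endfacet
facet normal 0.457 0.253 -0.853
outer loop
vertex -3.836 -2.007 -0.054
vertex -3.378 -1.092 0.463
vertex -2.818 -2.093 0.466
endloop
endfacet
facet normal 0.425 0.899 0.104
outer loop
vertex -3.378 -1.092 0.463
vertex -3.888 -0.969 1.482
vertex -2.851 -1.452 1.415
endloop
endfacet
facet normal 0.189 -0.553 0.811
outer loop
vertex -2.983 -2.588 1.486
vertex -3.644 -1.893 2.114
vertex -4.102 -2.808 1.597
endloop
endfacet
facet normal 0.209 -0.953 0.220
outer loop
vertex -2.983 -2.588 1.486
vertex -4.102 -2.808 1.597
vertex -3.592 -2.931 0.578
endloop
endfacet
facet normal 0.703 -0.678 -0.215
outer loop
vertex -2.983 -2.588 1.486
vertex -3.592 -2.931 0.578
vertex -2.818 -2.093 0.466
endloop
endfacet
facet normal 0.988 -0.108 0.107
outer loop
vertex -2.983 -2.588 1.486
vertex -2.818 -2.093 0.466
vertex -2.851 -1.452 1.415
endloop
endfacet
facet normal 0.671 -0.032 0.741
outer loop
vertex -2.983 -2.588 1.486
vertex -2.851 -1.452 1.415
vertex -3.644 -1.893 2.114
endloop
endfacet
facet normal -0.457 -0.253 0.853
outer loop
vertex -4.102 -2.808 1.597
vertex -3.644 -1.893 2.114
vertex -4.662 -1.807 1.594
endloop
endfacet
facet normal -0.425 -0.899 -0.104
outer loop
vertex -3.592 -2.931 0.578
vertex -4.102 -2.808 1.597
vertex -4.629 -2.448 0.645
endloop
endfacet
facet normal 0.375 -0.454 -0.808
outer loop
vertex -2.818 -2.093 0.466
vertex -3.592 -2.931 0.578
vertex -3.836 -2.007 -0.054
endloop
endfacet
facet normal 0.837 0.467 -0.286
outer loop
vertex -2.851 -1.452 1.415
vertex -2.818 -2.093 0.466
vertex -3.378 -1.092 0.463
endloop
endfacet
facet normal 0.323 0.591 0.739
outer loop
vertex -3.644 -1.893 2.114
vertex -2.851 -1.452 1.415
vertex -3.888 -0.969 1.482
endloop
endfacet

endsolid


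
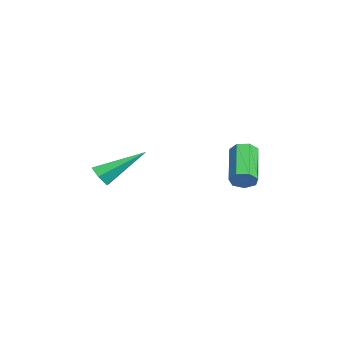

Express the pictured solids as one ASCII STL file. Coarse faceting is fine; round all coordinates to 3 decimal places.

solid 
facet normal 0.084 -0.827 -0.556
outer loop
vertex 1.968 -1.88 -1.319
vertex 1.521 -2.133 -1.01
vertex 1.401 -1.813 -1.504
endloop
endfacet
facet normal 0.289 0.729 -0.620
outer loop
vertex 1.968 -1.88 -1.319
vertex 1.401 -1.813 -1.504
vertex 1.339 -0.347 0.19
endloop
endfacet
facet normal 0.085 -0.827 -0.556
outer loop
vertex 1.401 -1.813 -1.504
vertex 1.521 -2.133 -1.01
vertex 0.954 -2.067 -1.195
endloop
endfacet
facet normal -0.663 0.554 -0.504
outer loop
vertex 1.401 -1.813 -1.504
vertex 0.954 -2.067 -1.195
vertex 1.339 -0.347 0.19
endloop
endfacet
facet normal 0.085 -0.828 -0.555
outer loop
vertex 0.954 -2.067 -1.195
vertex 1.521 -2.133 -1.01
vertex 1.073 -2.386 -0.701
endloop
endfacet
facet normal -0.969 0.019 0.246
outer loop
vertex 0.954 -2.067 -1.195
vertex 1.073 -2.386 -0.701
vertex 1.339 -0.347 0.19
endloop
endfacet
facet normal 0.083 -0.827 -0.557
outer loop
vertex 1.073 -2.386 -0.701
vertex 1.521 -2.133 -1.01
vertex 1.64 -2.453 -0.517
endloop
endfacet
facet normal -0.326 -0.342 0.881
outer loop
vertex 1.073 -2.386 -0.701
vertex 1.64 -2.453 -0.517
vertex 1.339 -0.347 0.19
endloop
endfacet
facet normal 0.084 -0.826 -0.557
outer loop
vertex 1.64 -2.453 -0.517
vertex 1.521 -2.133 -1.01
vertex 2.088 -2.199 -0.826
endloop
endfacet
facet normal 0.622 -0.168 0.765
outer loop
vertex 1.64 -2.453 -0.517
vertex 2.088 -2.199 -0.826
vertex 1.339 -0.347 0.19
endloop
endfacet
facet normal 0.084 -0.827 -0.556
outer loop
vertex 2.088 -2.199 -0.826
vertex 1.521 -2.133 -1.01
vertex 1.968 -1.88 -1.319
endloop
endfacet
facet normal 0.929 0.369 0.013
outer loop
vertex 2.088 -2.199 -0.826
vertex 1.968 -1.88 -1.319
vertex 1.339 -0.347 0.19
endloop
endfacet
facet normal 0.859 -0.065 -0.507
outer loop
vertex 1.865 3.652 -0.849
vertex 1.571 3.455 -1.322
vertex 1.7 4.011 -1.175
endloop
endfacet
facet normal 0.397 0.710 0.581
outer loop
vertex 1.865 3.652 -0.849
vertex 1.7 4.011 -1.175
vertex 0.162 3.783 0.154
endloop
endfacet
facet normal 0.397 0.710 0.582
outer loop
vertex 0.162 3.783 0.154
vertex 1.7 4.011 -1.175
vertex -0.002 4.142 -0.172
endloop
endfacet
facet normal -0.860 0.067 0.506
outer loop
vertex 0.162 3.783 0.154
vertex -0.002 4.142 -0.172
vertex -0.131 3.585 -0.318
endloop
endfacet
facet normal 0.860 -0.066 -0.506
outer loop
vertex 1.7 4.011 -1.175
vertex 1.571 3.455 -1.322
vertex 1.439 3.951 -1.611
endloop
endfacet
facet normal -0.003 0.991 -0.135
outer loop
vertex 1.7 4.011 -1.175
vertex 1.439 3.951 -1.611
vertex -0.002 4.142 -0.172
endloop
endfacet
facet normal -0.003 0.991 -0.135
outer loop
vertex -0.002 4.142 -0.172
vertex 1.439 3.951 -1.611
vertex -0.263 4.082 -0.608
endloop
endfacet
facet normal -0.860 0.067 0.506
outer loop
vertex -0.002 4.142 -0.172
vertex -0.263 4.082 -0.608
vertex -0.131 3.585 -0.318
endloop
endfacet
facet normal 0.860 -0.066 -0.507
outer loop
vertex 1.439 3.951 -1.611
vertex 1.571 3.455 -1.322
vertex 1.277 3.517 -1.829
endloop
endfacet
facet normal -0.401 0.526 -0.750
outer loop
vertex 1.439 3.951 -1.611
vertex 1.277 3.517 -1.829
vertex -0.263 4.082 -0.608
endloop
endfacet
facet normal -0.401 0.526 -0.750
outer loop
vertex -0.263 4.082 -0.608
vertex 1.277 3.517 -1.829
vertex -0.425 3.648 -0.826
endloop
endfacet
facet normal -0.860 0.067 0.506
outer loop
vertex -0.263 4.082 -0.608
vertex -0.425 3.648 -0.826
vertex -0.131 3.585 -0.318
endloop
endfacet
facet normal 0.860 -0.067 -0.507
outer loop
vertex 1.277 3.517 -1.829
vertex 1.571 3.455 -1.322
vertex 1.336 3.036 -1.665
endloop
endfacet
facet normal -0.497 -0.334 -0.801
outer loop
vertex 1.277 3.517 -1.829
vertex 1.336 3.036 -1.665
vertex -0.425 3.648 -0.826
endloop
endfacet
facet normal -0.497 -0.334 -0.801
outer loop
vertex -0.425 3.648 -0.826
vertex 1.336 3.036 -1.665
vertex -0.366 3.167 -0.662
endloop
endfacet
facet normal -0.860 0.067 0.506
outer loop
vertex -0.425 3.648 -0.826
vertex -0.366 3.167 -0.662
vertex -0.131 3.585 -0.318
endloop
endfacet
facet normal 0.859 -0.066 -0.507
outer loop
vertex 1.336 3.036 -1.665
vertex 1.571 3.455 -1.322
vertex 1.573 2.87 -1.242
endloop
endfacet
facet normal -0.219 -0.944 -0.248
outer loop
vertex 1.336 3.036 -1.665
vertex 1.573 2.87 -1.242
vertex -0.366 3.167 -0.662
endloop
endfacet
facet normal -0.219 -0.944 -0.248
outer loop
vertex -0.366 3.167 -0.662
vertex 1.573 2.87 -1.242
vertex -0.129 3.001 -0.239
endloop
endfacet
facet normal -0.859 0.066 0.507
outer loop
vertex -0.366 3.167 -0.662
vertex -0.129 3.001 -0.239
vertex -0.131 3.585 -0.318
endloop
endfacet
facet normal 0.860 -0.066 -0.506
outer loop
vertex 1.573 2.87 -1.242
vertex 1.571 3.455 -1.322
vertex 1.808 3.144 -0.879
endloop
endfacet
facet normal 0.224 -0.842 0.490
outer loop
vertex 1.573 2.87 -1.242
vertex 1.808 3.144 -0.879
vertex -0.129 3.001 -0.239
endloop
endfacet
facet normal 0.224 -0.842 0.490
outer loop
vertex -0.129 3.001 -0.239
vertex 1.808 3.144 -0.879
vertex 0.106 3.275 0.124
endloop
endfacet
facet normal -0.860 0.066 0.507
outer loop
vertex -0.129 3.001 -0.239
vertex 0.106 3.275 0.124
vertex -0.131 3.585 -0.318
endloop
endfacet
facet normal 0.860 -0.067 -0.507
outer loop
vertex 1.808 3.144 -0.879
vertex 1.571 3.455 -1.322
vertex 1.865 3.652 -0.849
endloop
endfacet
facet normal 0.499 -0.107 0.860
outer loop
vertex 1.808 3.144 -0.879
vertex 1.865 3.652 -0.849
vertex 0.106 3.275 0.124
endloop
endfacet
facet normal 0.499 -0.106 0.860
outer loop
vertex 0.106 3.275 0.124
vertex 1.865 3.652 -0.849
vertex 0.162 3.783 0.154
endloop
endfacet
facet normal -0.860 0.065 0.507
outer loop
vertex 0.106 3.275 0.124
vertex 0.162 3.783 0.154
vertex -0.131 3.585 -0.318
endloop
endfacet

endsolid


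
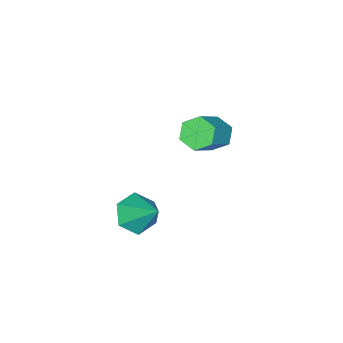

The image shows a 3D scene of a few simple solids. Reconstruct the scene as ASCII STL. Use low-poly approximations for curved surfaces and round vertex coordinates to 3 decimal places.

solid 
facet normal -0.749 -0.053 -0.660
outer loop
vertex -1.542 0.077 -4.136
vertex -2.037 -0.101 -3.56
vertex -1.917 0.645 -3.756
endloop
endfacet
facet normal 0.455 0.683 -0.571
outer loop
vertex -1.542 0.077 -4.136
vertex -1.917 0.645 -3.756
vertex -0.088 0.178 -2.856
endloop
endfacet
facet normal 0.455 0.683 -0.571
outer loop
vertex -0.088 0.178 -2.856
vertex -1.917 0.645 -3.756
vertex -0.463 0.746 -2.475
endloop
endfacet
facet normal 0.749 0.052 0.660
outer loop
vertex -0.088 0.178 -2.856
vertex -0.463 0.746 -2.475
vertex -0.583 0.001 -2.28
endloop
endfacet
facet normal -0.750 -0.053 -0.659
outer loop
vertex -1.917 0.645 -3.756
vertex -2.037 -0.101 -3.56
vertex -2.412 0.468 -3.179
endloop
endfacet
facet normal -0.188 0.973 0.137
outer loop
vertex -1.917 0.645 -3.756
vertex -2.412 0.468 -3.179
vertex -0.463 0.746 -2.475
endloop
endfacet
facet normal -0.188 0.973 0.137
outer loop
vertex -0.463 0.746 -2.475
vertex -2.412 0.468 -3.179
vertex -0.958 0.569 -1.899
endloop
endfacet
facet normal 0.749 0.052 0.660
outer loop
vertex -0.463 0.746 -2.475
vertex -0.958 0.569 -1.899
vertex -0.583 0.001 -2.28
endloop
endfacet
facet normal -0.749 -0.052 -0.660
outer loop
vertex -2.412 0.468 -3.179
vertex -2.037 -0.101 -3.56
vertex -2.532 -0.278 -2.984
endloop
endfacet
facet normal -0.644 0.289 0.709
outer loop
vertex -2.412 0.468 -3.179
vertex -2.532 -0.278 -2.984
vertex -0.958 0.569 -1.899
endloop
endfacet
facet normal -0.644 0.289 0.709
outer loop
vertex -0.958 0.569 -1.899
vertex -2.532 -0.278 -2.984
vertex -1.078 -0.177 -1.704
endloop
endfacet
facet normal 0.749 0.052 0.660
outer loop
vertex -0.958 0.569 -1.899
vertex -1.078 -0.177 -1.704
vertex -0.583 0.001 -2.28
endloop
endfacet
facet normal -0.749 -0.052 -0.660
outer loop
vertex -2.532 -0.278 -2.984
vertex -2.037 -0.101 -3.56
vertex -2.157 -0.846 -3.365
endloop
endfacet
facet normal -0.455 -0.683 0.571
outer loop
vertex -2.532 -0.278 -2.984
vertex -2.157 -0.846 -3.365
vertex -1.078 -0.177 -1.704
endloop
endfacet
facet normal -0.456 -0.683 0.571
outer loop
vertex -1.078 -0.177 -1.704
vertex -2.157 -0.846 -3.365
vertex -0.703 -0.745 -2.084
endloop
endfacet
facet normal 0.749 0.053 0.660
outer loop
vertex -1.078 -0.177 -1.704
vertex -0.703 -0.745 -2.084
vertex -0.583 0.001 -2.28
endloop
endfacet
facet normal -0.749 -0.052 -0.660
outer loop
vertex -2.157 -0.846 -3.365
vertex -2.037 -0.101 -3.56
vertex -1.662 -0.669 -3.941
endloop
endfacet
facet normal 0.188 -0.973 -0.137
outer loop
vertex -2.157 -0.846 -3.365
vertex -1.662 -0.669 -3.941
vertex -0.703 -0.745 -2.084
endloop
endfacet
facet normal 0.188 -0.973 -0.137
outer loop
vertex -0.703 -0.745 -2.084
vertex -1.662 -0.669 -3.941
vertex -0.208 -0.568 -2.661
endloop
endfacet
facet normal 0.750 0.053 0.659
outer loop
vertex -0.703 -0.745 -2.084
vertex -0.208 -0.568 -2.661
vertex -0.583 0.001 -2.28
endloop
endfacet
facet normal -0.749 -0.052 -0.660
outer loop
vertex -1.662 -0.669 -3.941
vertex -2.037 -0.101 -3.56
vertex -1.542 0.077 -4.136
endloop
endfacet
facet normal 0.644 -0.289 -0.709
outer loop
vertex -1.662 -0.669 -3.941
vertex -1.542 0.077 -4.136
vertex -0.208 -0.568 -2.661
endloop
endfacet
facet normal 0.644 -0.289 -0.709
outer loop
vertex -0.208 -0.568 -2.661
vertex -1.542 0.077 -4.136
vertex -0.088 0.178 -2.856
endloop
endfacet
facet normal 0.749 0.052 0.660
outer loop
vertex -0.208 -0.568 -2.661
vertex -0.088 0.178 -2.856
vertex -0.583 0.001 -2.28
endloop
endfacet
facet normal -0.183 -0.708 -0.682
outer loop
vertex 3.504 0.012 -5.183
vertex 2.963 -0.436 -4.573
vertex 2.595 0.204 -5.138
endloop
endfacet
facet normal 0.174 0.912 -0.370
outer loop
vertex 3.504 0.012 -5.183
vertex 2.595 0.204 -5.138
vertex 3.277 0.776 -3.407
endloop
endfacet
facet normal -0.184 -0.708 -0.682
outer loop
vertex 2.595 0.204 -5.138
vertex 2.963 -0.436 -4.573
vertex 2.054 -0.243 -4.528
endloop
endfacet
facet normal -0.639 0.769 -0.003
outer loop
vertex 2.595 0.204 -5.138
vertex 2.054 -0.243 -4.528
vertex 3.277 0.776 -3.407
endloop
endfacet
facet normal -0.184 -0.708 -0.681
outer loop
vertex 2.054 -0.243 -4.528
vertex 2.963 -0.436 -4.573
vertex 2.422 -0.883 -3.962
endloop
endfacet
facet normal -0.736 0.159 0.658
outer loop
vertex 2.054 -0.243 -4.528
vertex 2.422 -0.883 -3.962
vertex 3.277 0.776 -3.407
endloop
endfacet
facet normal -0.183 -0.709 -0.681
outer loop
vertex 2.422 -0.883 -3.962
vertex 2.963 -0.436 -4.573
vertex 3.331 -1.075 -4.007
endloop
endfacet
facet normal -0.018 -0.309 0.951
outer loop
vertex 2.422 -0.883 -3.962
vertex 3.331 -1.075 -4.007
vertex 3.277 0.776 -3.407
endloop
endfacet
facet normal -0.183 -0.709 -0.681
outer loop
vertex 3.331 -1.075 -4.007
vertex 2.963 -0.436 -4.573
vertex 3.872 -0.628 -4.618
endloop
endfacet
facet normal 0.795 -0.166 0.583
outer loop
vertex 3.331 -1.075 -4.007
vertex 3.872 -0.628 -4.618
vertex 3.277 0.776 -3.407
endloop
endfacet
facet normal -0.183 -0.708 -0.682
outer loop
vertex 3.872 -0.628 -4.618
vertex 2.963 -0.436 -4.573
vertex 3.504 0.012 -5.183
endloop
endfacet
facet normal 0.892 0.445 -0.077
outer loop
vertex 3.872 -0.628 -4.618
vertex 3.504 0.012 -5.183
vertex 3.277 0.776 -3.407
endloop
endfacet

endsolid


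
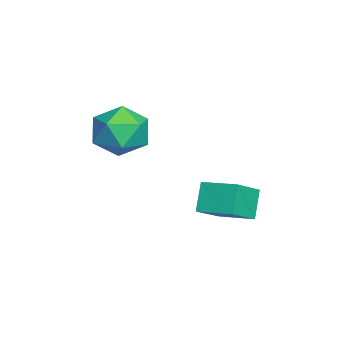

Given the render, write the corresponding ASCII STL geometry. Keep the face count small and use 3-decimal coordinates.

solid 
facet normal -0.896 0.442 -0.045
outer loop
vertex 2.792 -1.513 -0.712
vertex 2.551 -1.928 0.017
vertex 2.934 -1.146 0.067
endloop
endfacet
facet normal -0.393 0.857 -0.332
outer loop
vertex 2.792 -1.513 -0.712
vertex 2.934 -1.146 0.067
vertex 3.547 -1.105 -0.553
endloop
endfacet
facet normal -0.085 0.495 -0.865
outer loop
vertex 2.792 -1.513 -0.712
vertex 3.547 -1.105 -0.553
vertex 3.543 -1.863 -0.986
endloop
endfacet
facet normal -0.398 -0.145 -0.906
outer loop
vertex 2.792 -1.513 -0.712
vertex 3.543 -1.863 -0.986
vertex 2.927 -2.371 -0.634
endloop
endfacet
facet normal -0.900 -0.178 -0.399
outer loop
vertex 2.792 -1.513 -0.712
vertex 2.927 -2.371 -0.634
vertex 2.551 -1.928 0.017
endloop
endfacet
facet normal 0.103 0.981 0.166
outer loop
vertex 3.547 -1.105 -0.553
vertex 2.934 -1.146 0.067
vertex 3.773 -1.269 0.274
endloop
endfacet
facet normal -0.711 0.308 0.632
outer loop
vertex 2.934 -1.146 0.067
vertex 2.551 -1.928 0.017
vertex 3.157 -1.777 0.626
endloop
endfacet
facet normal -0.717 -0.694 0.058
outer loop
vertex 2.551 -1.928 0.017
vertex 2.927 -2.371 -0.634
vertex 3.153 -2.535 0.193
endloop
endfacet
facet normal 0.094 -0.641 -0.761
outer loop
vertex 2.927 -2.371 -0.634
vertex 3.543 -1.863 -0.986
vertex 3.766 -2.494 -0.427
endloop
endfacet
facet normal 0.601 0.394 -0.696
outer loop
vertex 3.543 -1.863 -0.986
vertex 3.547 -1.105 -0.553
vertex 4.149 -1.712 -0.377
endloop
endfacet
facet normal 0.398 0.145 0.906
outer loop
vertex 3.908 -2.127 0.352
vertex 3.773 -1.269 0.274
vertex 3.157 -1.777 0.626
endloop
endfacet
facet normal 0.085 -0.495 0.865
outer loop
vertex 3.908 -2.127 0.352
vertex 3.157 -1.777 0.626
vertex 3.153 -2.535 0.193
endloop
endfacet
facet normal 0.393 -0.857 0.332
outer loop
vertex 3.908 -2.127 0.352
vertex 3.153 -2.535 0.193
vertex 3.766 -2.494 -0.427
endloop
endfacet
facet normal 0.896 -0.442 0.045
outer loop
vertex 3.908 -2.127 0.352
vertex 3.766 -2.494 -0.427
vertex 4.149 -1.712 -0.377
endloop
endfacet
facet normal 0.900 0.178 0.399
outer loop
vertex 3.908 -2.127 0.352
vertex 4.149 -1.712 -0.377
vertex 3.773 -1.269 0.274
endloop
endfacet
facet normal -0.094 0.641 0.761
outer loop
vertex 3.157 -1.777 0.626
vertex 3.773 -1.269 0.274
vertex 2.934 -1.146 0.067
endloop
endfacet
facet normal -0.601 -0.394 0.696
outer loop
vertex 3.153 -2.535 0.193
vertex 3.157 -1.777 0.626
vertex 2.551 -1.928 0.017
endloop
endfacet
facet normal -0.103 -0.981 -0.166
outer loop
vertex 3.766 -2.494 -0.427
vertex 3.153 -2.535 0.193
vertex 2.927 -2.371 -0.634
endloop
endfacet
facet normal 0.711 -0.308 -0.632
outer loop
vertex 4.149 -1.712 -0.377
vertex 3.766 -2.494 -0.427
vertex 3.543 -1.863 -0.986
endloop
endfacet
facet normal 0.717 0.694 -0.058
outer loop
vertex 3.773 -1.269 0.274
vertex 4.149 -1.712 -0.377
vertex 3.547 -1.105 -0.553
endloop
endfacet
facet normal -0.690 0.482 -0.541
outer loop
vertex 2.65 0.807 -2.567
vertex 3.143 1.746 -2.359
vertex 3.19 0.698 -3.353
endloop
endfacet
facet normal -0.456 -0.869 -0.193
outer loop
vertex 3.997 0.134 -2.721
vertex 2.65 0.807 -2.567
vertex 3.19 0.698 -3.353
endloop
endfacet
facet normal -0.690 0.482 -0.541
outer loop
vertex 3.19 0.698 -3.353
vertex 3.143 1.746 -2.359
vertex 3.683 1.637 -3.145
endloop
endfacet
facet normal 0.562 -0.114 -0.819
outer loop
vertex 3.683 1.637 -3.145
vertex 3.997 0.134 -2.721
vertex 3.19 0.698 -3.353
endloop
endfacet
facet normal -0.562 0.114 0.819
outer loop
vertex 2.65 0.807 -2.567
vertex 3.95 1.182 -1.727
vertex 3.143 1.746 -2.359
endloop
endfacet
facet normal -0.456 -0.869 -0.193
outer loop
vertex 3.457 0.243 -1.935
vertex 2.65 0.807 -2.567
vertex 3.997 0.134 -2.721
endloop
endfacet
facet normal -0.562 0.114 0.819
outer loop
vertex 3.457 0.243 -1.935
vertex 3.95 1.182 -1.727
vertex 2.65 0.807 -2.567
endloop
endfacet
facet normal 0.456 0.869 0.193
outer loop
vertex 3.143 1.746 -2.359
vertex 3.95 1.182 -1.727
vertex 3.683 1.637 -3.145
endloop
endfacet
facet normal 0.562 -0.114 -0.819
outer loop
vertex 4.49 1.073 -2.513
vertex 3.997 0.134 -2.721
vertex 3.683 1.637 -3.145
endloop
endfacet
facet normal 0.456 0.869 0.193
outer loop
vertex 3.683 1.637 -3.145
vertex 3.95 1.182 -1.727
vertex 4.49 1.073 -2.513
endloop
endfacet
facet normal 0.690 -0.482 0.541
outer loop
vertex 4.49 1.073 -2.513
vertex 3.457 0.243 -1.935
vertex 3.997 0.134 -2.721
endloop
endfacet
facet normal 0.690 -0.482 0.541
outer loop
vertex 3.95 1.182 -1.727
vertex 3.457 0.243 -1.935
vertex 4.49 1.073 -2.513
endloop
endfacet

endsolid


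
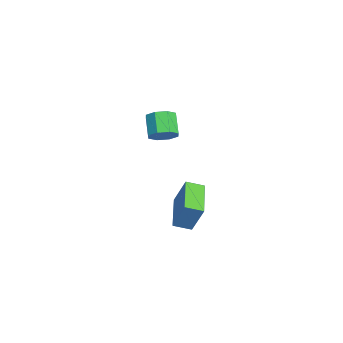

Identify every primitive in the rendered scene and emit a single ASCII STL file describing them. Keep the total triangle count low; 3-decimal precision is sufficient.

solid 
facet normal 0.709 0.073 -0.702
outer loop
vertex 4.489 -0.671 2.749
vertex 3.974 -0.373 2.26
vertex 4.461 -0.083 2.782
endloop
endfacet
facet normal 0.704 -0.006 0.710
outer loop
vertex 4.489 -0.671 2.749
vertex 4.461 -0.083 2.782
vertex 3.561 -0.766 3.669
endloop
endfacet
facet normal 0.704 -0.005 0.710
outer loop
vertex 3.561 -0.766 3.669
vertex 4.461 -0.083 2.782
vertex 3.533 -0.178 3.701
endloop
endfacet
facet normal -0.708 -0.072 0.702
outer loop
vertex 3.561 -0.766 3.669
vertex 3.533 -0.178 3.701
vertex 3.046 -0.467 3.18
endloop
endfacet
facet normal 0.709 0.073 -0.702
outer loop
vertex 4.461 -0.083 2.782
vertex 3.974 -0.373 2.26
vertex 4.148 0.335 2.509
endloop
endfacet
facet normal 0.464 0.701 0.541
outer loop
vertex 4.461 -0.083 2.782
vertex 4.148 0.335 2.509
vertex 3.533 -0.178 3.701
endloop
endfacet
facet normal 0.464 0.701 0.541
outer loop
vertex 3.533 -0.178 3.701
vertex 4.148 0.335 2.509
vertex 3.22 0.24 3.428
endloop
endfacet
facet normal -0.708 -0.072 0.702
outer loop
vertex 3.533 -0.178 3.701
vertex 3.22 0.24 3.428
vertex 3.046 -0.467 3.18
endloop
endfacet
facet normal 0.709 0.072 -0.702
outer loop
vertex 4.148 0.335 2.509
vertex 3.974 -0.373 2.26
vertex 3.733 0.339 2.09
endloop
endfacet
facet normal -0.047 0.997 0.056
outer loop
vertex 4.148 0.335 2.509
vertex 3.733 0.339 2.09
vertex 3.22 0.24 3.428
endloop
endfacet
facet normal -0.047 0.997 0.056
outer loop
vertex 3.22 0.24 3.428
vertex 3.733 0.339 2.09
vertex 2.805 0.244 3.01
endloop
endfacet
facet normal -0.708 -0.072 0.702
outer loop
vertex 3.22 0.24 3.428
vertex 2.805 0.244 3.01
vertex 3.046 -0.467 3.18
endloop
endfacet
facet normal 0.708 0.072 -0.702
outer loop
vertex 3.733 0.339 2.09
vertex 3.974 -0.373 2.26
vertex 3.459 -0.074 1.771
endloop
endfacet
facet normal -0.531 0.710 -0.463
outer loop
vertex 3.733 0.339 2.09
vertex 3.459 -0.074 1.771
vertex 2.805 0.244 3.01
endloop
endfacet
facet normal -0.531 0.710 -0.463
outer loop
vertex 2.805 0.244 3.01
vertex 3.459 -0.074 1.771
vertex 2.531 -0.169 2.691
endloop
endfacet
facet normal -0.708 -0.072 0.702
outer loop
vertex 2.805 0.244 3.01
vertex 2.531 -0.169 2.691
vertex 3.046 -0.467 3.18
endloop
endfacet
facet normal 0.708 0.072 -0.702
outer loop
vertex 3.459 -0.074 1.771
vertex 3.974 -0.373 2.26
vertex 3.487 -0.662 1.739
endloop
endfacet
facet normal -0.704 0.005 -0.710
outer loop
vertex 3.459 -0.074 1.771
vertex 3.487 -0.662 1.739
vertex 2.531 -0.169 2.691
endloop
endfacet
facet normal -0.704 0.006 -0.710
outer loop
vertex 2.531 -0.169 2.691
vertex 3.487 -0.662 1.739
vertex 2.559 -0.757 2.658
endloop
endfacet
facet normal -0.709 -0.073 0.702
outer loop
vertex 2.531 -0.169 2.691
vertex 2.559 -0.757 2.658
vertex 3.046 -0.467 3.18
endloop
endfacet
facet normal 0.708 0.072 -0.702
outer loop
vertex 3.487 -0.662 1.739
vertex 3.974 -0.373 2.26
vertex 3.8 -1.08 2.012
endloop
endfacet
facet normal -0.464 -0.701 -0.541
outer loop
vertex 3.487 -0.662 1.739
vertex 3.8 -1.08 2.012
vertex 2.559 -0.757 2.658
endloop
endfacet
facet normal -0.464 -0.701 -0.541
outer loop
vertex 2.559 -0.757 2.658
vertex 3.8 -1.08 2.012
vertex 2.872 -1.175 2.931
endloop
endfacet
facet normal -0.709 -0.073 0.702
outer loop
vertex 2.559 -0.757 2.658
vertex 2.872 -1.175 2.931
vertex 3.046 -0.467 3.18
endloop
endfacet
facet normal 0.708 0.072 -0.702
outer loop
vertex 3.8 -1.08 2.012
vertex 3.974 -0.373 2.26
vertex 4.215 -1.084 2.43
endloop
endfacet
facet normal 0.047 -0.997 -0.056
outer loop
vertex 3.8 -1.08 2.012
vertex 4.215 -1.084 2.43
vertex 2.872 -1.175 2.931
endloop
endfacet
facet normal 0.047 -0.997 -0.056
outer loop
vertex 2.872 -1.175 2.931
vertex 4.215 -1.084 2.43
vertex 3.287 -1.179 3.35
endloop
endfacet
facet normal -0.709 -0.072 0.702
outer loop
vertex 2.872 -1.175 2.931
vertex 3.287 -1.179 3.35
vertex 3.046 -0.467 3.18
endloop
endfacet
facet normal 0.708 0.072 -0.702
outer loop
vertex 4.215 -1.084 2.43
vertex 3.974 -0.373 2.26
vertex 4.489 -0.671 2.749
endloop
endfacet
facet normal 0.531 -0.710 0.463
outer loop
vertex 4.215 -1.084 2.43
vertex 4.489 -0.671 2.749
vertex 3.287 -1.179 3.35
endloop
endfacet
facet normal 0.531 -0.710 0.463
outer loop
vertex 3.287 -1.179 3.35
vertex 4.489 -0.671 2.749
vertex 3.561 -0.766 3.669
endloop
endfacet
facet normal -0.708 -0.072 0.702
outer loop
vertex 3.287 -1.179 3.35
vertex 3.561 -0.766 3.669
vertex 3.046 -0.467 3.18
endloop
endfacet
facet normal -0.954 0.062 0.294
outer loop
vertex 2.215 0.758 -1.846
vertex 2.177 1.694 -2.166
vertex 1.693 0.199 -3.42
endloop
endfacet
facet normal 0.039 -0.946 0.323
outer loop
vertex 3.743 0.066 -4.054
vertex 2.215 0.758 -1.846
vertex 1.693 0.199 -3.42
endloop
endfacet
facet normal -0.954 0.062 0.294
outer loop
vertex 1.693 0.199 -3.42
vertex 2.177 1.694 -2.166
vertex 1.655 1.135 -3.74
endloop
endfacet
facet normal -0.299 -0.320 -0.899
outer loop
vertex 1.655 1.135 -3.74
vertex 3.743 0.066 -4.054
vertex 1.693 0.199 -3.42
endloop
endfacet
facet normal 0.299 0.320 0.899
outer loop
vertex 2.215 0.758 -1.846
vertex 4.227 1.561 -2.8
vertex 2.177 1.694 -2.166
endloop
endfacet
facet normal 0.039 -0.946 0.323
outer loop
vertex 4.265 0.625 -2.48
vertex 2.215 0.758 -1.846
vertex 3.743 0.066 -4.054
endloop
endfacet
facet normal 0.299 0.320 0.899
outer loop
vertex 4.265 0.625 -2.48
vertex 4.227 1.561 -2.8
vertex 2.215 0.758 -1.846
endloop
endfacet
facet normal -0.039 0.946 -0.323
outer loop
vertex 2.177 1.694 -2.166
vertex 4.227 1.561 -2.8
vertex 1.655 1.135 -3.74
endloop
endfacet
facet normal -0.299 -0.320 -0.899
outer loop
vertex 3.705 1.002 -4.374
vertex 3.743 0.066 -4.054
vertex 1.655 1.135 -3.74
endloop
endfacet
facet normal -0.039 0.946 -0.323
outer loop
vertex 1.655 1.135 -3.74
vertex 4.227 1.561 -2.8
vertex 3.705 1.002 -4.374
endloop
endfacet
facet normal 0.954 -0.062 -0.294
outer loop
vertex 3.705 1.002 -4.374
vertex 4.265 0.625 -2.48
vertex 3.743 0.066 -4.054
endloop
endfacet
facet normal 0.954 -0.062 -0.294
outer loop
vertex 4.227 1.561 -2.8
vertex 4.265 0.625 -2.48
vertex 3.705 1.002 -4.374
endloop
endfacet

endsolid


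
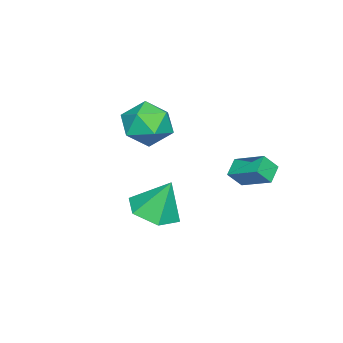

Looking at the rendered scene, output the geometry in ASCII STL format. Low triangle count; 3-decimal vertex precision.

solid 
facet normal -0.452 0.858 0.245
outer loop
vertex -3.934 -1.702 2.5
vertex -4.736 -2.288 3.073
vertex -3.785 -1.941 3.611
endloop
endfacet
facet normal 0.251 0.953 0.171
outer loop
vertex -3.934 -1.702 2.5
vertex -3.785 -1.941 3.611
vertex -2.908 -2.041 2.881
endloop
endfacet
facet normal 0.432 0.756 -0.491
outer loop
vertex -3.934 -1.702 2.5
vertex -2.908 -2.041 2.881
vertex -3.315 -2.451 1.892
endloop
endfacet
facet normal -0.159 0.539 -0.827
outer loop
vertex -3.934 -1.702 2.5
vertex -3.315 -2.451 1.892
vertex -4.445 -2.604 2.01
endloop
endfacet
facet normal -0.706 0.602 -0.372
outer loop
vertex -3.934 -1.702 2.5
vertex -4.445 -2.604 2.01
vertex -4.736 -2.288 3.073
endloop
endfacet
facet normal 0.582 0.517 0.628
outer loop
vertex -2.908 -2.041 2.881
vertex -3.785 -1.941 3.611
vertex -3.075 -2.836 3.69
endloop
endfacet
facet normal -0.556 0.363 0.748
outer loop
vertex -3.785 -1.941 3.611
vertex -4.736 -2.288 3.073
vertex -4.205 -2.989 3.808
endloop
endfacet
facet normal -0.967 -0.051 -0.250
outer loop
vertex -4.736 -2.288 3.073
vertex -4.445 -2.604 2.01
vertex -4.612 -3.399 2.819
endloop
endfacet
facet normal -0.082 -0.152 -0.985
outer loop
vertex -4.445 -2.604 2.01
vertex -3.315 -2.451 1.892
vertex -3.735 -3.499 2.089
endloop
endfacet
facet normal 0.875 0.199 -0.442
outer loop
vertex -3.315 -2.451 1.892
vertex -2.908 -2.041 2.881
vertex -2.784 -3.152 2.627
endloop
endfacet
facet normal 0.159 -0.539 0.827
outer loop
vertex -3.586 -3.738 3.2
vertex -3.075 -2.836 3.69
vertex -4.205 -2.989 3.808
endloop
endfacet
facet normal -0.432 -0.756 0.491
outer loop
vertex -3.586 -3.738 3.2
vertex -4.205 -2.989 3.808
vertex -4.612 -3.399 2.819
endloop
endfacet
facet normal -0.251 -0.953 -0.171
outer loop
vertex -3.586 -3.738 3.2
vertex -4.612 -3.399 2.819
vertex -3.735 -3.499 2.089
endloop
endfacet
facet normal 0.452 -0.858 -0.245
outer loop
vertex -3.586 -3.738 3.2
vertex -3.735 -3.499 2.089
vertex -2.784 -3.152 2.627
endloop
endfacet
facet normal 0.706 -0.602 0.372
outer loop
vertex -3.586 -3.738 3.2
vertex -2.784 -3.152 2.627
vertex -3.075 -2.836 3.69
endloop
endfacet
facet normal 0.082 0.152 0.985
outer loop
vertex -4.205 -2.989 3.808
vertex -3.075 -2.836 3.69
vertex -3.785 -1.941 3.611
endloop
endfacet
facet normal -0.875 -0.199 0.442
outer loop
vertex -4.612 -3.399 2.819
vertex -4.205 -2.989 3.808
vertex -4.736 -2.288 3.073
endloop
endfacet
facet normal -0.582 -0.517 -0.628
outer loop
vertex -3.735 -3.499 2.089
vertex -4.612 -3.399 2.819
vertex -4.445 -2.604 2.01
endloop
endfacet
facet normal 0.556 -0.363 -0.748
outer loop
vertex -2.784 -3.152 2.627
vertex -3.735 -3.499 2.089
vertex -3.315 -2.451 1.892
endloop
endfacet
facet normal 0.967 0.051 0.250
outer loop
vertex -3.075 -2.836 3.69
vertex -2.784 -3.152 2.627
vertex -2.908 -2.041 2.881
endloop
endfacet
facet normal 0.066 -0.378 -0.924
outer loop
vertex 1.291 -1.065 1.202
vertex 0.354 -0.632 0.958
vertex 1.248 -0.085 0.798
endloop
endfacet
facet normal 0.839 0.238 0.489
outer loop
vertex 1.291 -1.065 1.202
vertex 1.248 -0.085 0.798
vertex 0.246 -0.008 2.482
endloop
endfacet
facet normal 0.066 -0.378 -0.923
outer loop
vertex 1.248 -0.085 0.798
vertex 0.354 -0.632 0.958
vertex 0.312 0.347 0.554
endloop
endfacet
facet normal 0.373 0.910 0.180
outer loop
vertex 1.248 -0.085 0.798
vertex 0.312 0.347 0.554
vertex 0.246 -0.008 2.482
endloop
endfacet
facet normal 0.066 -0.378 -0.923
outer loop
vertex 0.312 0.347 0.554
vertex 0.354 -0.632 0.958
vertex -0.582 -0.199 0.714
endloop
endfacet
facet normal -0.498 0.856 0.141
outer loop
vertex 0.312 0.347 0.554
vertex -0.582 -0.199 0.714
vertex 0.246 -0.008 2.482
endloop
endfacet
facet normal 0.066 -0.378 -0.923
outer loop
vertex -0.582 -0.199 0.714
vertex 0.354 -0.632 0.958
vertex -0.54 -1.178 1.118
endloop
endfacet
facet normal -0.903 0.130 0.409
outer loop
vertex -0.582 -0.199 0.714
vertex -0.54 -1.178 1.118
vertex 0.246 -0.008 2.482
endloop
endfacet
facet normal 0.066 -0.378 -0.923
outer loop
vertex -0.54 -1.178 1.118
vertex 0.354 -0.632 0.958
vertex 0.396 -1.611 1.362
endloop
endfacet
facet normal -0.438 -0.542 0.717
outer loop
vertex -0.54 -1.178 1.118
vertex 0.396 -1.611 1.362
vertex 0.246 -0.008 2.482
endloop
endfacet
facet normal 0.066 -0.378 -0.923
outer loop
vertex 0.396 -1.611 1.362
vertex 0.354 -0.632 0.958
vertex 1.291 -1.065 1.202
endloop
endfacet
facet normal 0.433 -0.489 0.757
outer loop
vertex 0.396 -1.611 1.362
vertex 1.291 -1.065 1.202
vertex 0.246 -0.008 2.482
endloop
endfacet
facet normal -0.422 0.492 -0.761
outer loop
vertex -4.287 2.395 1.374
vertex -3.514 2.405 0.952
vertex -4.626 1.098 0.723
endloop
endfacet
facet normal -0.877 -0.011 0.479
outer loop
vertex -4.246 0.655 1.408
vertex -4.287 2.395 1.374
vertex -4.626 1.098 0.723
endloop
endfacet
facet normal -0.422 0.492 -0.761
outer loop
vertex -4.626 1.098 0.723
vertex -3.514 2.405 0.952
vertex -3.853 1.108 0.301
endloop
endfacet
facet normal -0.227 -0.870 -0.437
outer loop
vertex -3.853 1.108 0.301
vertex -4.246 0.655 1.408
vertex -4.626 1.098 0.723
endloop
endfacet
facet normal 0.227 0.870 0.437
outer loop
vertex -4.287 2.395 1.374
vertex -3.134 1.962 1.637
vertex -3.514 2.405 0.952
endloop
endfacet
facet normal -0.877 -0.011 0.479
outer loop
vertex -3.907 1.952 2.059
vertex -4.287 2.395 1.374
vertex -4.246 0.655 1.408
endloop
endfacet
facet normal 0.227 0.870 0.437
outer loop
vertex -3.907 1.952 2.059
vertex -3.134 1.962 1.637
vertex -4.287 2.395 1.374
endloop
endfacet
facet normal 0.877 0.011 -0.479
outer loop
vertex -3.514 2.405 0.952
vertex -3.134 1.962 1.637
vertex -3.853 1.108 0.301
endloop
endfacet
facet normal -0.227 -0.870 -0.437
outer loop
vertex -3.473 0.665 0.986
vertex -4.246 0.655 1.408
vertex -3.853 1.108 0.301
endloop
endfacet
facet normal 0.877 0.011 -0.479
outer loop
vertex -3.853 1.108 0.301
vertex -3.134 1.962 1.637
vertex -3.473 0.665 0.986
endloop
endfacet
facet normal 0.422 -0.492 0.761
outer loop
vertex -3.473 0.665 0.986
vertex -3.907 1.952 2.059
vertex -4.246 0.655 1.408
endloop
endfacet
facet normal 0.422 -0.492 0.761
outer loop
vertex -3.134 1.962 1.637
vertex -3.907 1.952 2.059
vertex -3.473 0.665 0.986
endloop
endfacet

endsolid


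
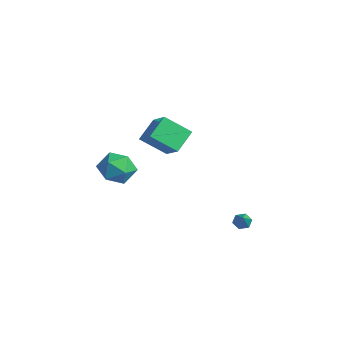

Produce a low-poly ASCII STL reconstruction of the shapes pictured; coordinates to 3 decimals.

solid 
facet normal -0.665 0.374 -0.646
outer loop
vertex 1.806 2.902 -4.139
vertex 1.592 3.242 -3.722
vertex 2.025 3.433 -4.057
endloop
endfacet
facet normal 0.798 -0.244 -0.552
outer loop
vertex 1.806 2.902 -4.139
vertex 2.025 3.433 -4.057
vertex 2.808 2.558 -2.538
endloop
endfacet
facet normal -0.665 0.374 -0.646
outer loop
vertex 2.025 3.433 -4.057
vertex 1.592 3.242 -3.722
vertex 1.81 3.773 -3.639
endloop
endfacet
facet normal 0.801 0.594 -0.071
outer loop
vertex 2.025 3.433 -4.057
vertex 1.81 3.773 -3.639
vertex 2.808 2.558 -2.538
endloop
endfacet
facet normal -0.665 0.374 -0.647
outer loop
vertex 1.81 3.773 -3.639
vertex 1.592 3.242 -3.722
vertex 1.377 3.583 -3.304
endloop
endfacet
facet normal 0.180 0.738 0.651
outer loop
vertex 1.81 3.773 -3.639
vertex 1.377 3.583 -3.304
vertex 2.808 2.558 -2.538
endloop
endfacet
facet normal -0.665 0.374 -0.647
outer loop
vertex 1.377 3.583 -3.304
vertex 1.592 3.242 -3.722
vertex 1.158 3.052 -3.386
endloop
endfacet
facet normal -0.446 0.046 0.894
outer loop
vertex 1.377 3.583 -3.304
vertex 1.158 3.052 -3.386
vertex 2.808 2.558 -2.538
endloop
endfacet
facet normal -0.665 0.375 -0.647
outer loop
vertex 1.158 3.052 -3.386
vertex 1.592 3.242 -3.722
vertex 1.373 2.712 -3.804
endloop
endfacet
facet normal -0.449 -0.792 0.413
outer loop
vertex 1.158 3.052 -3.386
vertex 1.373 2.712 -3.804
vertex 2.808 2.558 -2.538
endloop
endfacet
facet normal -0.665 0.375 -0.647
outer loop
vertex 1.373 2.712 -3.804
vertex 1.592 3.242 -3.722
vertex 1.806 2.902 -4.139
endloop
endfacet
facet normal 0.172 -0.936 -0.309
outer loop
vertex 1.373 2.712 -3.804
vertex 1.806 2.902 -4.139
vertex 2.808 2.558 -2.538
endloop
endfacet
facet normal -0.445 -0.673 0.591
outer loop
vertex 0.754 -2.245 4.397
vertex 0.214 -1.052 5.35
vertex -0.759 -2.128 3.392
endloop
endfacet
facet normal 0.334 -0.736 -0.588
outer loop
vertex 0.086 -0.848 2.27
vertex 0.754 -2.245 4.397
vertex -0.759 -2.128 3.392
endloop
endfacet
facet normal -0.445 -0.673 0.591
outer loop
vertex -0.759 -2.128 3.392
vertex 0.214 -1.052 5.35
vertex -1.299 -0.934 4.345
endloop
endfacet
facet normal -0.831 0.065 -0.552
outer loop
vertex -1.299 -0.934 4.345
vertex 0.086 -0.848 2.27
vertex -0.759 -2.128 3.392
endloop
endfacet
facet normal 0.831 -0.065 0.552
outer loop
vertex 0.754 -2.245 4.397
vertex 1.059 0.228 4.228
vertex 0.214 -1.052 5.35
endloop
endfacet
facet normal 0.333 -0.737 -0.588
outer loop
vertex 1.599 -0.966 3.275
vertex 0.754 -2.245 4.397
vertex 0.086 -0.848 2.27
endloop
endfacet
facet normal 0.831 -0.065 0.552
outer loop
vertex 1.599 -0.966 3.275
vertex 1.059 0.228 4.228
vertex 0.754 -2.245 4.397
endloop
endfacet
facet normal -0.334 0.736 0.589
outer loop
vertex 0.214 -1.052 5.35
vertex 1.059 0.228 4.228
vertex -1.299 -0.934 4.345
endloop
endfacet
facet normal -0.831 0.065 -0.552
outer loop
vertex -0.454 0.345 3.223
vertex 0.086 -0.848 2.27
vertex -1.299 -0.934 4.345
endloop
endfacet
facet normal -0.334 0.737 0.588
outer loop
vertex -1.299 -0.934 4.345
vertex 1.059 0.228 4.228
vertex -0.454 0.345 3.223
endloop
endfacet
facet normal 0.445 0.673 -0.591
outer loop
vertex -0.454 0.345 3.223
vertex 1.599 -0.966 3.275
vertex 0.086 -0.848 2.27
endloop
endfacet
facet normal 0.445 0.673 -0.591
outer loop
vertex 1.059 0.228 4.228
vertex 1.599 -0.966 3.275
vertex -0.454 0.345 3.223
endloop
endfacet
facet normal -0.865 0.335 0.374
outer loop
vertex -3.297 -1.546 0.466
vertex -3.9 -2.501 -0.072
vertex -3.446 -2.622 1.087
endloop
endfacet
facet normal -0.319 0.506 0.801
outer loop
vertex -3.297 -1.546 0.466
vertex -3.446 -2.622 1.087
vertex -2.353 -2.015 1.139
endloop
endfacet
facet normal 0.144 0.895 0.422
outer loop
vertex -3.297 -1.546 0.466
vertex -2.353 -2.015 1.139
vertex -2.132 -1.519 0.012
endloop
endfacet
facet normal -0.116 0.964 -0.240
outer loop
vertex -3.297 -1.546 0.466
vertex -2.132 -1.519 0.012
vertex -3.088 -1.82 -0.737
endloop
endfacet
facet normal -0.739 0.618 -0.269
outer loop
vertex -3.297 -1.546 0.466
vertex -3.088 -1.82 -0.737
vertex -3.9 -2.501 -0.072
endloop
endfacet
facet normal 0.007 -0.098 0.995
outer loop
vertex -2.353 -2.015 1.139
vertex -3.446 -2.622 1.087
vertex -2.372 -3.26 1.017
endloop
endfacet
facet normal -0.876 -0.375 0.304
outer loop
vertex -3.446 -2.622 1.087
vertex -3.9 -2.501 -0.072
vertex -3.328 -3.561 0.268
endloop
endfacet
facet normal -0.672 0.082 -0.736
outer loop
vertex -3.9 -2.501 -0.072
vertex -3.088 -1.82 -0.737
vertex -3.107 -3.065 -0.859
endloop
endfacet
facet normal 0.337 0.643 -0.688
outer loop
vertex -3.088 -1.82 -0.737
vertex -2.132 -1.519 0.012
vertex -2.014 -2.458 -0.807
endloop
endfacet
facet normal 0.757 0.531 0.382
outer loop
vertex -2.132 -1.519 0.012
vertex -2.353 -2.015 1.139
vertex -1.56 -2.579 0.352
endloop
endfacet
facet normal 0.116 -0.964 0.240
outer loop
vertex -2.163 -3.534 -0.186
vertex -2.372 -3.26 1.017
vertex -3.328 -3.561 0.268
endloop
endfacet
facet normal -0.144 -0.895 -0.422
outer loop
vertex -2.163 -3.534 -0.186
vertex -3.328 -3.561 0.268
vertex -3.107 -3.065 -0.859
endloop
endfacet
facet normal 0.319 -0.506 -0.801
outer loop
vertex -2.163 -3.534 -0.186
vertex -3.107 -3.065 -0.859
vertex -2.014 -2.458 -0.807
endloop
endfacet
facet normal 0.865 -0.335 -0.374
outer loop
vertex -2.163 -3.534 -0.186
vertex -2.014 -2.458 -0.807
vertex -1.56 -2.579 0.352
endloop
endfacet
facet normal 0.739 -0.618 0.269
outer loop
vertex -2.163 -3.534 -0.186
vertex -1.56 -2.579 0.352
vertex -2.372 -3.26 1.017
endloop
endfacet
facet normal -0.337 -0.643 0.688
outer loop
vertex -3.328 -3.561 0.268
vertex -2.372 -3.26 1.017
vertex -3.446 -2.622 1.087
endloop
endfacet
facet normal -0.757 -0.531 -0.382
outer loop
vertex -3.107 -3.065 -0.859
vertex -3.328 -3.561 0.268
vertex -3.9 -2.501 -0.072
endloop
endfacet
facet normal -0.007 0.098 -0.995
outer loop
vertex -2.014 -2.458 -0.807
vertex -3.107 -3.065 -0.859
vertex -3.088 -1.82 -0.737
endloop
endfacet
facet normal 0.876 0.375 -0.304
outer loop
vertex -1.56 -2.579 0.352
vertex -2.014 -2.458 -0.807
vertex -2.132 -1.519 0.012
endloop
endfacet
facet normal 0.672 -0.082 0.736
outer loop
vertex -2.372 -3.26 1.017
vertex -1.56 -2.579 0.352
vertex -2.353 -2.015 1.139
endloop
endfacet

endsolid
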